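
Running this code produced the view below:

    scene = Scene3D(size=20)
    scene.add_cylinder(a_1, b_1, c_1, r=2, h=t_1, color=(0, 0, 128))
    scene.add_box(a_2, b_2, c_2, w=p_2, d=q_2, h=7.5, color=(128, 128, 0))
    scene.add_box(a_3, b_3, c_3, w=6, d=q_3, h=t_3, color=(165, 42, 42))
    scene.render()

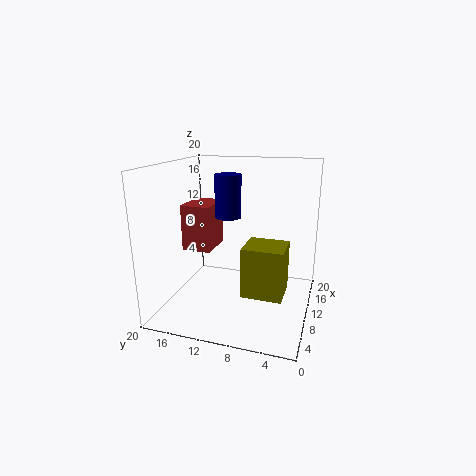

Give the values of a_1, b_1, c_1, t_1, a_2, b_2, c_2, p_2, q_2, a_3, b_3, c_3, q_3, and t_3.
a_1 = 14.5; b_1 = 13; c_1 = 11.5; t_1 = 6.5; a_2 = 9.5; b_2 = 3.5; c_2 = 1; p_2 = 5.5; q_2 = 6; a_3 = 11.5; b_3 = 15; c_3 = 6.5; q_3 = 4.5; t_3 = 7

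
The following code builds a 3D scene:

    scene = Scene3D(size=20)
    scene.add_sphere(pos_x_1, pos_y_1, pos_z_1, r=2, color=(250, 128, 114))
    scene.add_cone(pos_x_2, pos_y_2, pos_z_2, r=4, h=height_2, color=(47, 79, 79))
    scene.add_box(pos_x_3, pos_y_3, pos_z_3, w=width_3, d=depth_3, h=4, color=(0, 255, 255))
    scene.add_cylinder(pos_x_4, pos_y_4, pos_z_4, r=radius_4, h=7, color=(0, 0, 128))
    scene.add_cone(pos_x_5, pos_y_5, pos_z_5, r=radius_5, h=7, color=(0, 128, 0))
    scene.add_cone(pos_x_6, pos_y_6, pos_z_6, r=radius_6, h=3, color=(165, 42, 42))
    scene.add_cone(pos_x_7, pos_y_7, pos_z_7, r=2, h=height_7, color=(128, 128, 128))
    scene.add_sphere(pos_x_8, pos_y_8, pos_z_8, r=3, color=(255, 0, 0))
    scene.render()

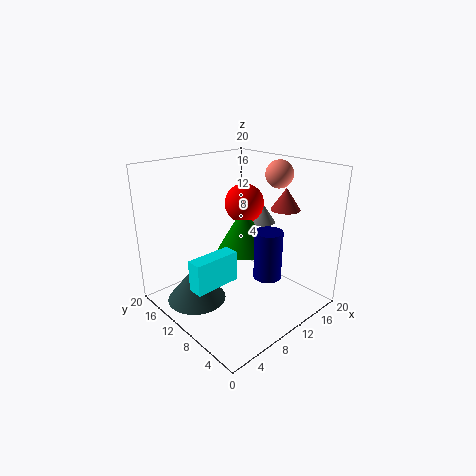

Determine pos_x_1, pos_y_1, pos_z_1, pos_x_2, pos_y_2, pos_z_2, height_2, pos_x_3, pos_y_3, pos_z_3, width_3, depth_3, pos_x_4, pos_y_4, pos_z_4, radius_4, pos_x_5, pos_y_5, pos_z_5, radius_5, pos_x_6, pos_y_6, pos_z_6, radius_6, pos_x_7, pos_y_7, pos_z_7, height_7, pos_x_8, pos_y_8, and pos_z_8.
pos_x_1 = 17
pos_y_1 = 9
pos_z_1 = 18
pos_x_2 = 4
pos_y_2 = 12
pos_z_2 = 2
height_2 = 5
pos_x_3 = 1
pos_y_3 = 7
pos_z_3 = 6
width_3 = 6
depth_3 = 2
pos_x_4 = 13
pos_y_4 = 7
pos_z_4 = 4
radius_4 = 2
pos_x_5 = 14
pos_y_5 = 13
pos_z_5 = 6
radius_5 = 4
pos_x_6 = 15
pos_y_6 = 6
pos_z_6 = 14
radius_6 = 2
pos_x_7 = 17
pos_y_7 = 12
pos_z_7 = 10
height_7 = 3
pos_x_8 = 15
pos_y_8 = 14
pos_z_8 = 13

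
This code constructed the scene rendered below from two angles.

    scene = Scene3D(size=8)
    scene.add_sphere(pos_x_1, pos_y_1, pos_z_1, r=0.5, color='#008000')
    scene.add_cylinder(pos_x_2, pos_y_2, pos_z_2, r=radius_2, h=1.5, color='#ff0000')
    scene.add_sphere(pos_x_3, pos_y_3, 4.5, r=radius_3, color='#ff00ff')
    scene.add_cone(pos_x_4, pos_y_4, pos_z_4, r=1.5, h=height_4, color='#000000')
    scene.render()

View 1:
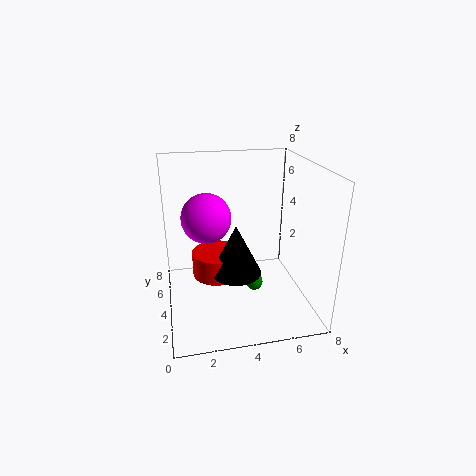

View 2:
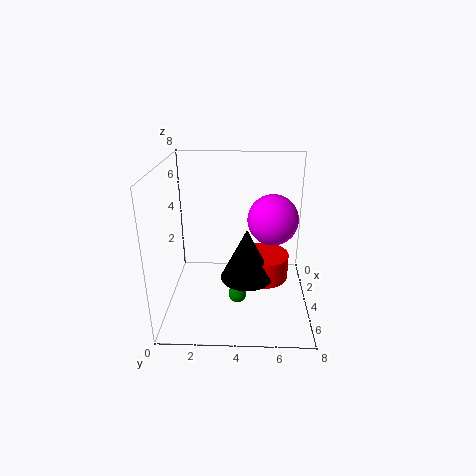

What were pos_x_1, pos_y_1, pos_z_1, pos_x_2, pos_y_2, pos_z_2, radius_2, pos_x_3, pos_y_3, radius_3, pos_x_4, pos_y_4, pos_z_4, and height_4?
pos_x_1 = 5
pos_y_1 = 4
pos_z_1 = 1
pos_x_2 = 3
pos_y_2 = 5.5
pos_z_2 = 1
radius_2 = 1.5
pos_x_3 = 2.5
pos_y_3 = 6
radius_3 = 1.5
pos_x_4 = 4
pos_y_4 = 4.5
pos_z_4 = 1.5
height_4 = 3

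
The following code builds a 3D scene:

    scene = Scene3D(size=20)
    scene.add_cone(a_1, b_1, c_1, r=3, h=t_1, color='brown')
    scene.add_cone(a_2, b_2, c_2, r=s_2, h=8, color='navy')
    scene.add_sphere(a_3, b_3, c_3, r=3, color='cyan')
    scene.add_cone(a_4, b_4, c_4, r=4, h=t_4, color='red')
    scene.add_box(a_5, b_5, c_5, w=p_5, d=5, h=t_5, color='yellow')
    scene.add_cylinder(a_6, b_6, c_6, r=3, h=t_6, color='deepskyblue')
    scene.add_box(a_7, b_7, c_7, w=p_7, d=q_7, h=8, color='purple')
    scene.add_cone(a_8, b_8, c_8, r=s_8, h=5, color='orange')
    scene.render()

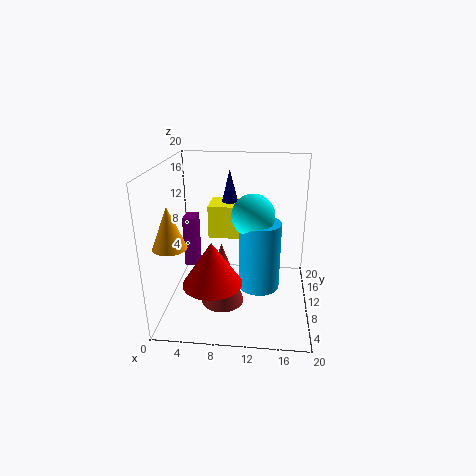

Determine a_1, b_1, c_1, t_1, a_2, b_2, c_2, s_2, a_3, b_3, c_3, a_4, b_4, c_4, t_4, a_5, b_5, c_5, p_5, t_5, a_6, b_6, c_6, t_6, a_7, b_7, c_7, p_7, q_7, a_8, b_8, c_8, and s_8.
a_1 = 8; b_1 = 8; c_1 = 1; t_1 = 9; a_2 = 8; b_2 = 17; c_2 = 10; s_2 = 2; a_3 = 12; b_3 = 11; c_3 = 13; a_4 = 7; b_4 = 6; c_4 = 5; t_4 = 6; a_5 = 5; b_5 = 14; c_5 = 8; p_5 = 6; t_5 = 5; a_6 = 13; b_6 = 11; c_6 = 2; t_6 = 10; a_7 = 1; b_7 = 14; c_7 = 3; p_7 = 2; q_7 = 3; a_8 = 3; b_8 = 2; c_8 = 12; s_8 = 2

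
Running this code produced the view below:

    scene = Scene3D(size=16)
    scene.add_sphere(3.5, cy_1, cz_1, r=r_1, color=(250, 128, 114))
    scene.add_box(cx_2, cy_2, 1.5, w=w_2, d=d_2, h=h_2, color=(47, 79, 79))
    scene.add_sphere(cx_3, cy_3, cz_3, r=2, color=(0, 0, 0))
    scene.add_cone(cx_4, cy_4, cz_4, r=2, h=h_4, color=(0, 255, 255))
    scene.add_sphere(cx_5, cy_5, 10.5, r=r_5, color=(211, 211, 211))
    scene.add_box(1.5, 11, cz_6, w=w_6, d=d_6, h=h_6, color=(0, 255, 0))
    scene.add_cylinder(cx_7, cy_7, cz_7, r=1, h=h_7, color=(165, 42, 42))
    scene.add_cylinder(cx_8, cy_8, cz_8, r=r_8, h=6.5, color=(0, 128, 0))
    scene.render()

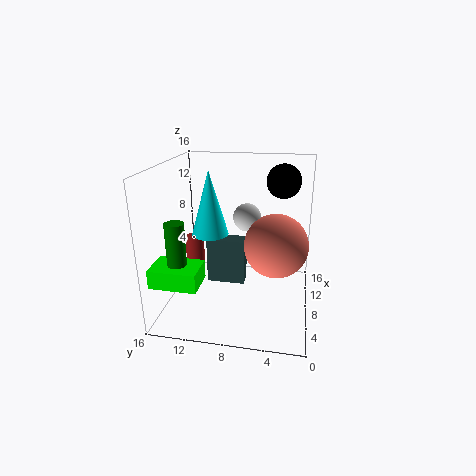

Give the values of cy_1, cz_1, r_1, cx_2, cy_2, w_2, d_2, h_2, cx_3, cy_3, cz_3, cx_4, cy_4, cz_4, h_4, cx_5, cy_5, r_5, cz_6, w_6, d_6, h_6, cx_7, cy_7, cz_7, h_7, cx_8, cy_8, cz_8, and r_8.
cy_1 = 3.5
cz_1 = 9.5
r_1 = 3
cx_2 = 9
cy_2 = 7.5
w_2 = 2
d_2 = 4.5
h_2 = 5.5
cx_3 = 12.5
cy_3 = 3.5
cz_3 = 13.5
cx_4 = 7.5
cy_4 = 11
cz_4 = 8.5
h_4 = 7
cx_5 = 8
cy_5 = 7
r_5 = 1.5
cz_6 = 4.5
w_6 = 3.5
d_6 = 5
h_6 = 2
cx_7 = 6.5
cy_7 = 12.5
cz_7 = 4.5
h_7 = 4
cx_8 = 3.5
cy_8 = 13.5
cz_8 = 4.5
r_8 = 1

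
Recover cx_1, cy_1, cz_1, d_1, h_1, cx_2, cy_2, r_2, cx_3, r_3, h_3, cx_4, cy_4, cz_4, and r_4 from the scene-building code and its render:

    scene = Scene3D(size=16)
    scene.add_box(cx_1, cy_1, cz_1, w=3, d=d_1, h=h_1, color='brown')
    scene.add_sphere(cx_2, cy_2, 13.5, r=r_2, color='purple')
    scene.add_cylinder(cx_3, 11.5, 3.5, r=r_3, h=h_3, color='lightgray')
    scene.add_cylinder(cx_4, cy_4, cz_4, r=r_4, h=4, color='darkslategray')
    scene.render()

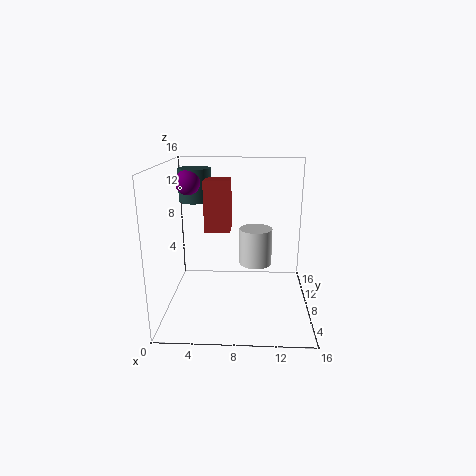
cx_1 = 4
cy_1 = 9.5
cz_1 = 8
d_1 = 3
h_1 = 6
cx_2 = 2
cy_2 = 11.5
r_2 = 1.5
cx_3 = 10
r_3 = 2
h_3 = 4.5
cx_4 = 2.5
cy_4 = 13
cz_4 = 11
r_4 = 2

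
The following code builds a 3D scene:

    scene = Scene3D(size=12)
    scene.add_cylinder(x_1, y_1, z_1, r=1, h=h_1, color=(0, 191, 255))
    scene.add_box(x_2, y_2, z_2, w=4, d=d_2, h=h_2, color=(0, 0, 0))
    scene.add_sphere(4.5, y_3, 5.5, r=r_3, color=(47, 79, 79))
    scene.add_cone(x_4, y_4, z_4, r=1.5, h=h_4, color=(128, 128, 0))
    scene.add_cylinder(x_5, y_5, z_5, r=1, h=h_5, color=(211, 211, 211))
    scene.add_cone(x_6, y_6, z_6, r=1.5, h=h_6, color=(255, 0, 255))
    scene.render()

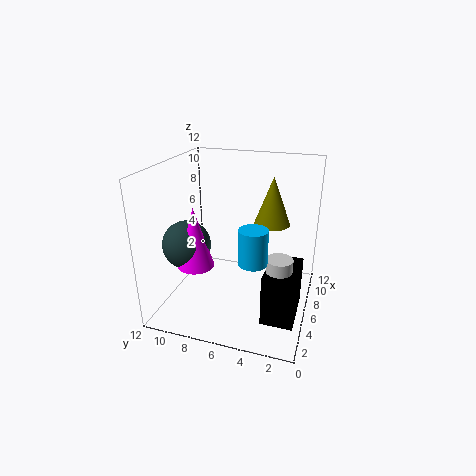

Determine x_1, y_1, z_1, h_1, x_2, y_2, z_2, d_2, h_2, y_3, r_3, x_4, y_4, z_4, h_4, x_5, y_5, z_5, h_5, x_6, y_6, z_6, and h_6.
x_1 = 1.5
y_1 = 3.5
z_1 = 6.5
h_1 = 2.5
x_2 = 2
y_2 = 0.5
z_2 = 1
d_2 = 2.5
h_2 = 4
y_3 = 10
r_3 = 2
x_4 = 7.5
y_4 = 3.5
z_4 = 7
h_4 = 4
x_5 = 3.5
y_5 = 2
z_5 = 4
h_5 = 2
x_6 = 4
y_6 = 9
z_6 = 4
h_6 = 5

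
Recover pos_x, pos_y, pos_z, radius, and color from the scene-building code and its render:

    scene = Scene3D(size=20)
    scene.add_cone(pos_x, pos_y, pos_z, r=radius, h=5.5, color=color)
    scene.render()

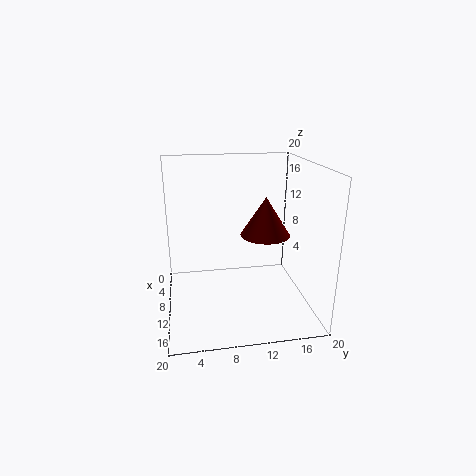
pos_x = 9.5; pos_y = 14; pos_z = 10; radius = 3.5; color = 'maroon'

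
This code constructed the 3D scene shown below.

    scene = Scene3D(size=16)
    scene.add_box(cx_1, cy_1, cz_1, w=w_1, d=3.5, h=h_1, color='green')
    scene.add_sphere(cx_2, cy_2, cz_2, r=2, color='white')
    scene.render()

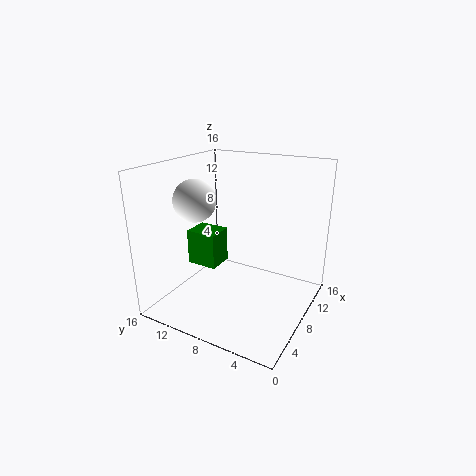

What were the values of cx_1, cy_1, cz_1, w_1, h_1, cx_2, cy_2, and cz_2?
cx_1 = 6, cy_1 = 10, cz_1 = 4.5, w_1 = 3, h_1 = 4, cx_2 = 2.5, cy_2 = 9.5, cz_2 = 13.5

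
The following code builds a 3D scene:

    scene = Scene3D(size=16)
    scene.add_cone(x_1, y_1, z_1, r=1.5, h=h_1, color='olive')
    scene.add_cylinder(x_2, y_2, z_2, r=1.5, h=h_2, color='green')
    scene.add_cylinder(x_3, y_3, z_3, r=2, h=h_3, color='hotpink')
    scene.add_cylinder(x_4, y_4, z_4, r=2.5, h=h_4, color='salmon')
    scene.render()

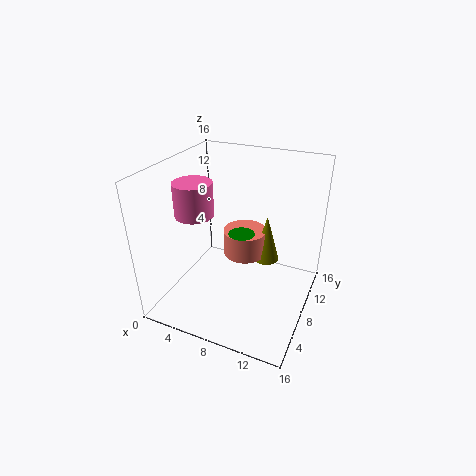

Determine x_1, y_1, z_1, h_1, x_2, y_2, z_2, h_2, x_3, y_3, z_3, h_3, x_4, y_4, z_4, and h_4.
x_1 = 10.5; y_1 = 10.5; z_1 = 4.5; h_1 = 5.5; x_2 = 8; y_2 = 9; z_2 = 5.5; h_2 = 2.5; x_3 = 4.5; y_3 = 5; z_3 = 11.5; h_3 = 3.5; x_4 = 8; y_4 = 10; z_4 = 5; h_4 = 3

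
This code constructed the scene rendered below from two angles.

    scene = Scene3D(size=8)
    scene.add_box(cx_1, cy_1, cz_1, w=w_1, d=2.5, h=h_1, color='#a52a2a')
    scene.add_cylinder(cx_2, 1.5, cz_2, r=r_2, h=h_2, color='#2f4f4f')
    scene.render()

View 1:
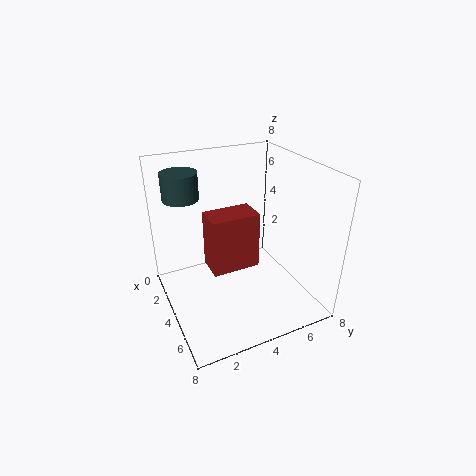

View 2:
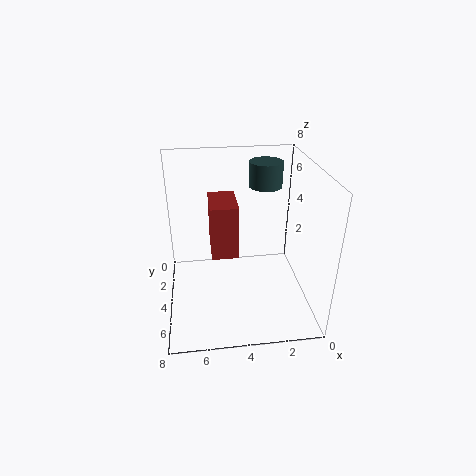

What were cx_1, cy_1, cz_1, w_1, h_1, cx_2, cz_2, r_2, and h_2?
cx_1 = 4
cy_1 = 2
cz_1 = 3
w_1 = 1.5
h_1 = 3
cx_2 = 2
cz_2 = 6
r_2 = 1
h_2 = 1.5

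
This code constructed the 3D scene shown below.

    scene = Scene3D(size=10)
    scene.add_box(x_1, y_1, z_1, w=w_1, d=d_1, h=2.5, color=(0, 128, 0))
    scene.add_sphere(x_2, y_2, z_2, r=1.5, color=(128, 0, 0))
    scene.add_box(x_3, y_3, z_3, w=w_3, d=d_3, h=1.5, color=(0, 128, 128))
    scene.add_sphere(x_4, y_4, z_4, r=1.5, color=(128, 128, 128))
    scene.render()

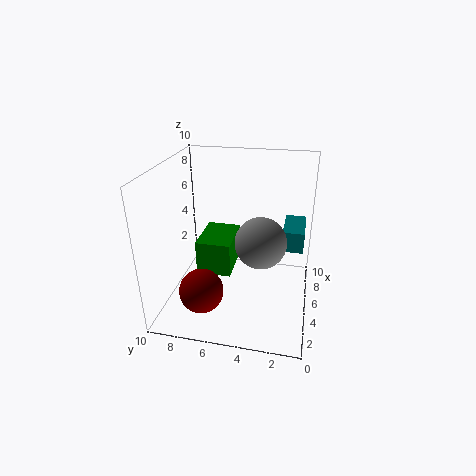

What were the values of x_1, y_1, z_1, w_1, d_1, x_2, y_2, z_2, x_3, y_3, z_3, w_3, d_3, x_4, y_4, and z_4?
x_1 = 4.5; y_1 = 5.5; z_1 = 2; w_1 = 3.5; d_1 = 2.5; x_2 = 2.5; y_2 = 7; z_2 = 2; x_3 = 5.5; y_3 = 0.5; z_3 = 4; w_3 = 3; d_3 = 1.5; x_4 = 2; y_4 = 3; z_4 = 6.5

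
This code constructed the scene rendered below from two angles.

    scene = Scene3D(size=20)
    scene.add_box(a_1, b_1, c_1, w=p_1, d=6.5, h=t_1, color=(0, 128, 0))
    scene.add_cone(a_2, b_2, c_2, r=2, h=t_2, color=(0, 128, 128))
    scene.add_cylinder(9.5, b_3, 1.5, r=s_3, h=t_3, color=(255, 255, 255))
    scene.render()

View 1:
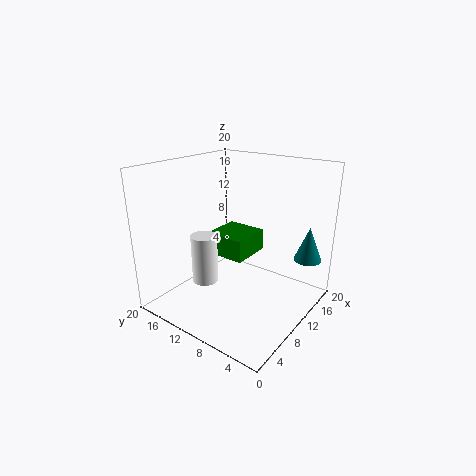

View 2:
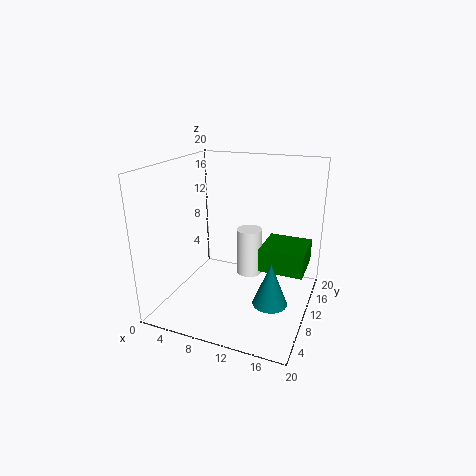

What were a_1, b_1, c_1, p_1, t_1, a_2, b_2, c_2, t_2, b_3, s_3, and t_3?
a_1 = 12.5
b_1 = 11.5
c_1 = 4.5
p_1 = 6.5
t_1 = 3.5
a_2 = 17
b_2 = 2.5
c_2 = 6
t_2 = 5
b_3 = 16
s_3 = 2
t_3 = 7.5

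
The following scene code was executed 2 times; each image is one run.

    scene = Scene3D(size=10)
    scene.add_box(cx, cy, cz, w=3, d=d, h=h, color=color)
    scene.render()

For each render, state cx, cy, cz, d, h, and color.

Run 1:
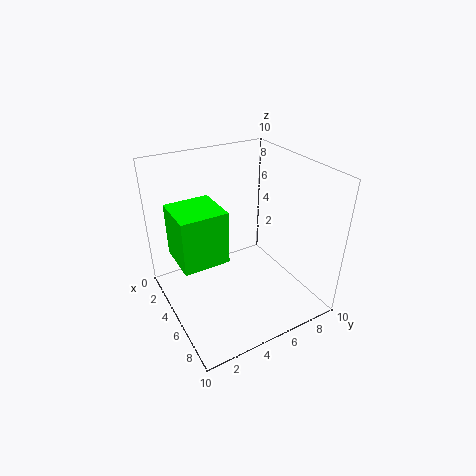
cx = 3.5; cy = 0.5; cz = 4.5; d = 3; h = 3.5; color = 'lime'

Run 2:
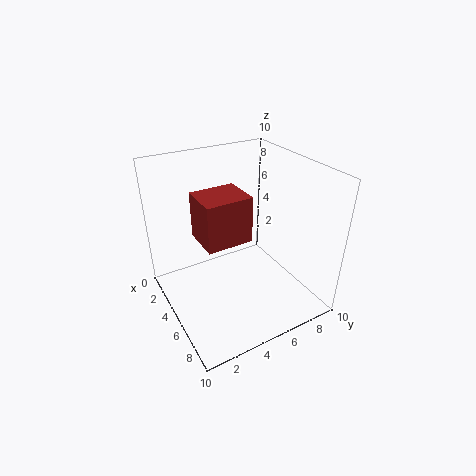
cx = 1.5; cy = 3; cz = 4; d = 3.5; h = 3.5; color = 'brown'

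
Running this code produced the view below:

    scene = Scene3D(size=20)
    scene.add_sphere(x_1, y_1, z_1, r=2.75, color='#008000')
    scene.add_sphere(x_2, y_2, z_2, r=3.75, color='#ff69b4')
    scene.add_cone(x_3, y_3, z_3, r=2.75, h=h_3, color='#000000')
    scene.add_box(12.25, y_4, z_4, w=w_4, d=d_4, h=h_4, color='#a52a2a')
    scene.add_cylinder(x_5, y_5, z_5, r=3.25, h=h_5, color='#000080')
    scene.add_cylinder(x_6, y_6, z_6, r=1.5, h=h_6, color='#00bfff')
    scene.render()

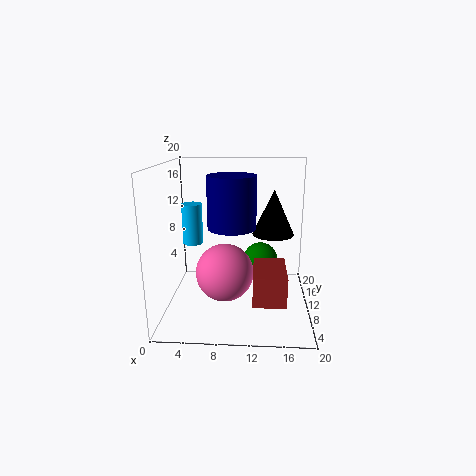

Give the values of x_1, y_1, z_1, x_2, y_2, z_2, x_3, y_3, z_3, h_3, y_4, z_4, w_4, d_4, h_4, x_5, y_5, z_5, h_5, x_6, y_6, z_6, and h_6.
x_1 = 13.25, y_1 = 16.25, z_1 = 4.25, x_2 = 8.5, y_2 = 6.25, z_2 = 6.5, x_3 = 14.75, y_3 = 9, z_3 = 11, h_3 = 6, y_4 = 1, z_4 = 4.5, w_4 = 4, d_4 = 6.25, h_4 = 3.75, x_5 = 9.25, y_5 = 9, z_5 = 11.75, h_5 = 7, x_6 = 3, y_6 = 13.25, z_6 = 8, h_6 = 6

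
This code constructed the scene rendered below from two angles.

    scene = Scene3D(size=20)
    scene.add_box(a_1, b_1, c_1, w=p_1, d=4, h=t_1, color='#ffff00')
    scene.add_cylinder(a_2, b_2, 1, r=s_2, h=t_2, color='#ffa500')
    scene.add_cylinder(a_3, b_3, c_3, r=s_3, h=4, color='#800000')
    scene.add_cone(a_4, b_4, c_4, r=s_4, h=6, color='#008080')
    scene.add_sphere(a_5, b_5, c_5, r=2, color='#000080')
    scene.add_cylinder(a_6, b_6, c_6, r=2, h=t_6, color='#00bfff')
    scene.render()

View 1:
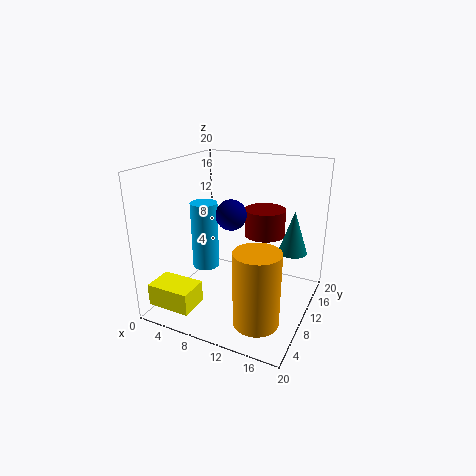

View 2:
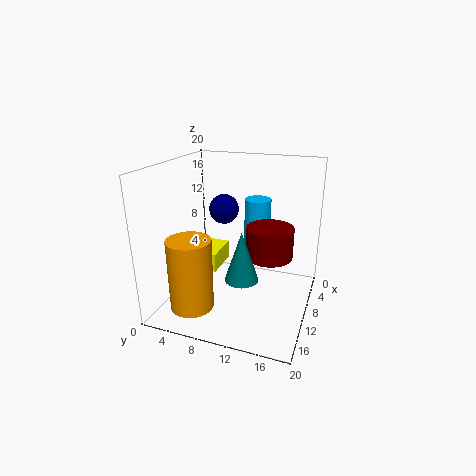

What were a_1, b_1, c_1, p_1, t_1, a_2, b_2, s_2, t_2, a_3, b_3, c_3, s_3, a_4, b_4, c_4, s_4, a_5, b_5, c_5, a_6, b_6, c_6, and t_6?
a_1 = 1
b_1 = 1
c_1 = 2
p_1 = 6
t_1 = 3
a_2 = 15
b_2 = 5
s_2 = 3
t_2 = 10
a_3 = 12
b_3 = 15
c_3 = 9
s_3 = 3
a_4 = 17
b_4 = 13
c_4 = 8
s_4 = 2
a_5 = 10
b_5 = 8
c_5 = 14
a_6 = 4
b_6 = 11
c_6 = 4
t_6 = 10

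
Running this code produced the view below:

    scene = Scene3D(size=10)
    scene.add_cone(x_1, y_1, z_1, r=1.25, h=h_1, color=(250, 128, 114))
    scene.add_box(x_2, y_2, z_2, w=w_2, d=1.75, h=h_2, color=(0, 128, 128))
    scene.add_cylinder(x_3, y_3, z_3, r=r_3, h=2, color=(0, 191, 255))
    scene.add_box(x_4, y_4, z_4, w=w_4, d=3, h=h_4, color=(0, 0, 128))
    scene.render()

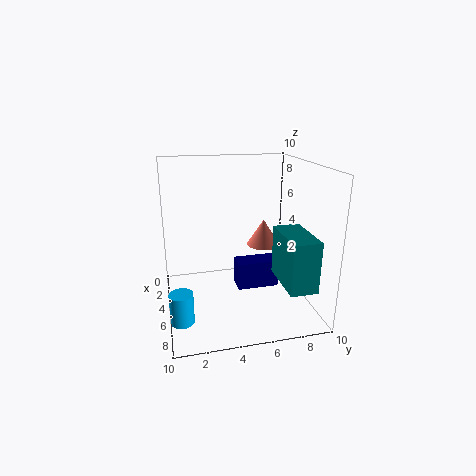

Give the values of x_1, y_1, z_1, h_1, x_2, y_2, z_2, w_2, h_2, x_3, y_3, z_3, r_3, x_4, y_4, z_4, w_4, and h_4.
x_1 = 3, y_1 = 7.5, z_1 = 3.5, h_1 = 2, x_2 = 6.5, y_2 = 7, z_2 = 3, w_2 = 3.5, h_2 = 3.25, x_3 = 7.75, y_3 = 0.75, z_3 = 0.75, r_3 = 0.75, x_4 = 3.75, y_4 = 5, z_4 = 1, w_4 = 1.5, h_4 = 2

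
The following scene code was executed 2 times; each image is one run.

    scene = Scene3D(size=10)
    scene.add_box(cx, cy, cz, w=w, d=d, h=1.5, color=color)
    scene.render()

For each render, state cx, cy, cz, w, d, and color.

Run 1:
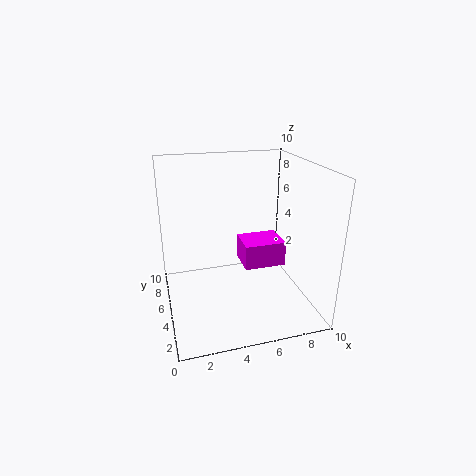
cx = 4.5
cy = 1.5
cz = 4.5
w = 2.5
d = 2
color = 'magenta'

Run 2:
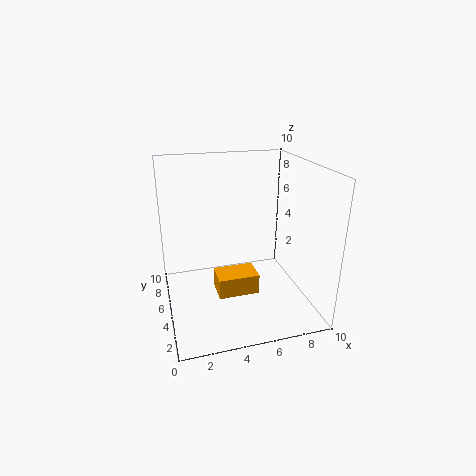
cx = 3.5
cy = 4.5
cz = 0.5
w = 3
d = 2
color = 'orange'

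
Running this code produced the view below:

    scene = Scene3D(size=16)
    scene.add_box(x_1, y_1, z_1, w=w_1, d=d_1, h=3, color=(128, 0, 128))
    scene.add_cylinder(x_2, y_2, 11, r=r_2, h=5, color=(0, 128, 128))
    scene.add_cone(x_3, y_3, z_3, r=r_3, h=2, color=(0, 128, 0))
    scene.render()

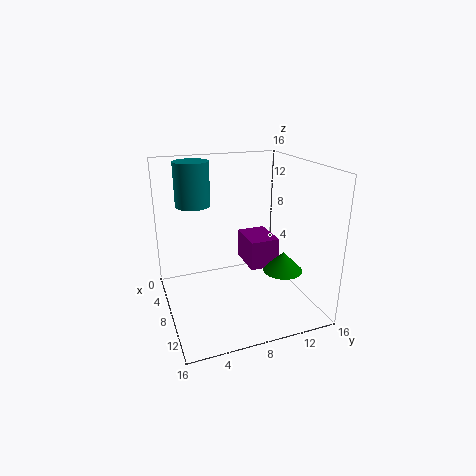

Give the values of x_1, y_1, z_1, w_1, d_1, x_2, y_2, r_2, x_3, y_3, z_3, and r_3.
x_1 = 8, y_1 = 8, z_1 = 6, w_1 = 4, d_1 = 3, x_2 = 4, y_2 = 4, r_2 = 2, x_3 = 13, y_3 = 11, z_3 = 6, r_3 = 2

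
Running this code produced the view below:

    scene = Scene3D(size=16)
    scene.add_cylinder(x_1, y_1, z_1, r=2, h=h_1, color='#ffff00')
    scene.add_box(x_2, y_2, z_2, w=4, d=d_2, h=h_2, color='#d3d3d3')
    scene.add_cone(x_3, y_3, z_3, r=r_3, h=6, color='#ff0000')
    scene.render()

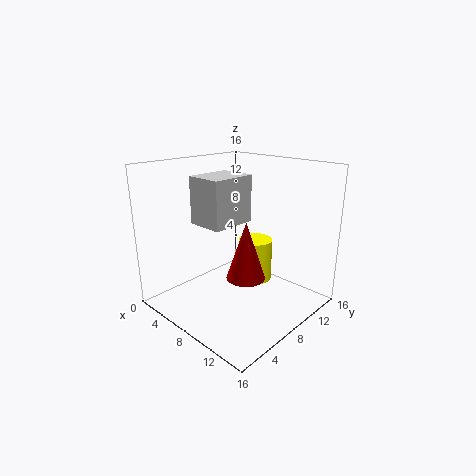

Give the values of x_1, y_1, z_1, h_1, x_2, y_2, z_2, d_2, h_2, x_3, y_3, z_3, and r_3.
x_1 = 8; y_1 = 11; z_1 = 2; h_1 = 5; x_2 = 5; y_2 = 4; z_2 = 10; d_2 = 5; h_2 = 5; x_3 = 11; y_3 = 6; z_3 = 5; r_3 = 2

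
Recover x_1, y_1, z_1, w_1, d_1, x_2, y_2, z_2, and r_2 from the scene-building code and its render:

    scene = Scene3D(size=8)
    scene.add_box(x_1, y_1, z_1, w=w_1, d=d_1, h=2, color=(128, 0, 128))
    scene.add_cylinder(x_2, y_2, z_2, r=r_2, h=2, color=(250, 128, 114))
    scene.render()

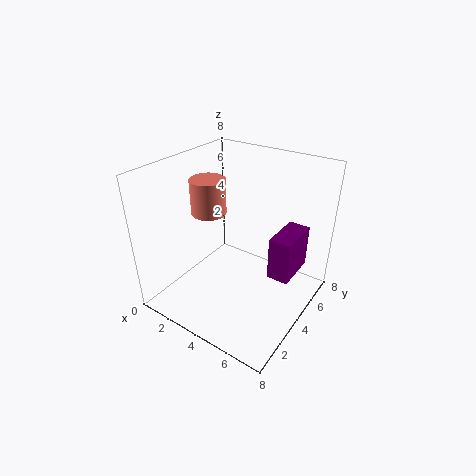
x_1 = 7
y_1 = 2
z_1 = 4
w_1 = 1
d_1 = 2
x_2 = 2
y_2 = 4
z_2 = 5
r_2 = 1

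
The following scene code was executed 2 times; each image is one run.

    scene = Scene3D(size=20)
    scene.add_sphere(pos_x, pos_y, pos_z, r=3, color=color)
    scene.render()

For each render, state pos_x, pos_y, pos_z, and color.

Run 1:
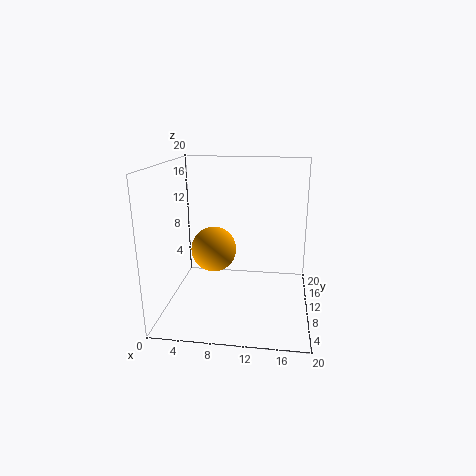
pos_x = 7
pos_y = 8
pos_z = 9
color = 'orange'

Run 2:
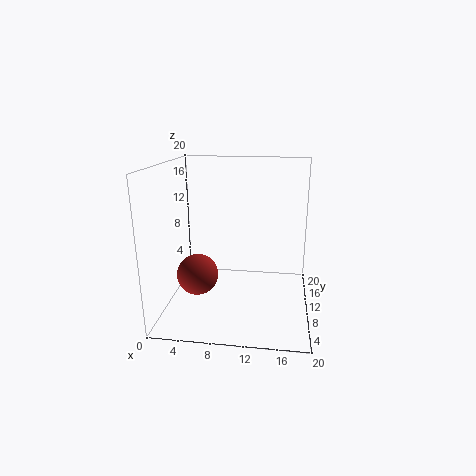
pos_x = 4
pos_y = 10
pos_z = 4
color = 'brown'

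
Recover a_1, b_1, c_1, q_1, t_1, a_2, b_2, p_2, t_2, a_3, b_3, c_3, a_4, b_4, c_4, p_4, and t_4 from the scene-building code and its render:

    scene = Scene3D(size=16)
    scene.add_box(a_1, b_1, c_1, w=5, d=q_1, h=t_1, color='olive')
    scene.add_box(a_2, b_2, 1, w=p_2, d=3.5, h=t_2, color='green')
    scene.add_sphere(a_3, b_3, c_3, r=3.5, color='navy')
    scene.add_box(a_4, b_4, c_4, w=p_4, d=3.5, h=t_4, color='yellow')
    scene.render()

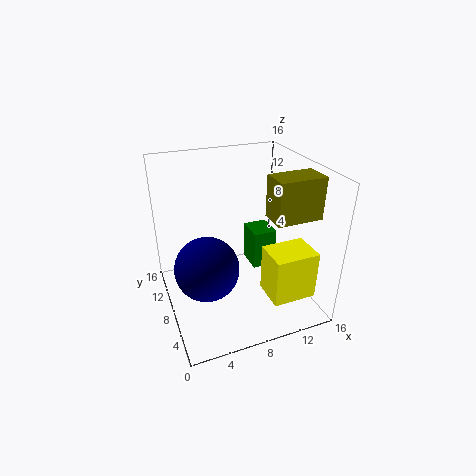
a_1 = 10.5, b_1 = 3.5, c_1 = 11, q_1 = 3, t_1 = 4.5, a_2 = 11.5, b_2 = 11, p_2 = 3, t_2 = 5, a_3 = 4, b_3 = 7, c_3 = 5.5, a_4 = 9, b_4 = 0.5, c_4 = 4, p_4 = 4.5, t_4 = 5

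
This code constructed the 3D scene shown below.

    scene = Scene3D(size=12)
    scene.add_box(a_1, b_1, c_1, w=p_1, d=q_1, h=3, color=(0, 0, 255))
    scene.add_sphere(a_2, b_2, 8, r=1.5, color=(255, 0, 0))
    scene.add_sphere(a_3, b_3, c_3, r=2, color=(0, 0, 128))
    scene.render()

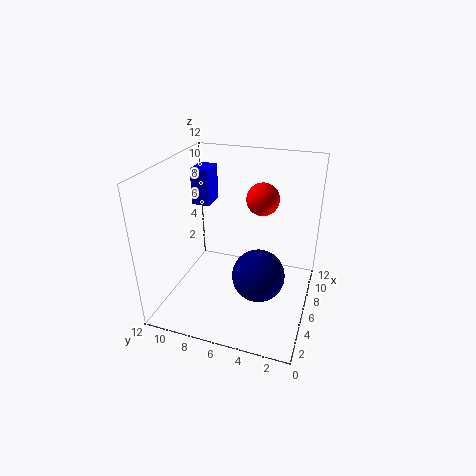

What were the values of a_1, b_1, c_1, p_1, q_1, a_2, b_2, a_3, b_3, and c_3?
a_1 = 6, b_1 = 8.5, c_1 = 8.5, p_1 = 2, q_1 = 1.5, a_2 = 10, b_2 = 5, a_3 = 3.5, b_3 = 3.5, c_3 = 4.5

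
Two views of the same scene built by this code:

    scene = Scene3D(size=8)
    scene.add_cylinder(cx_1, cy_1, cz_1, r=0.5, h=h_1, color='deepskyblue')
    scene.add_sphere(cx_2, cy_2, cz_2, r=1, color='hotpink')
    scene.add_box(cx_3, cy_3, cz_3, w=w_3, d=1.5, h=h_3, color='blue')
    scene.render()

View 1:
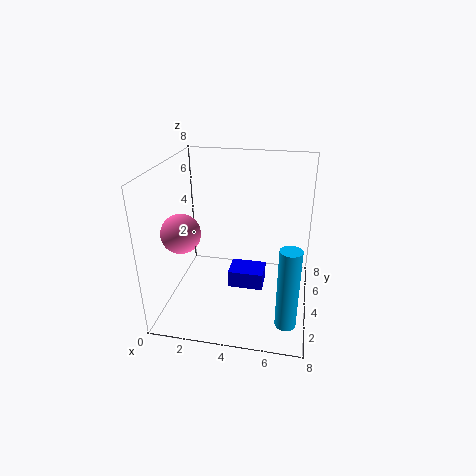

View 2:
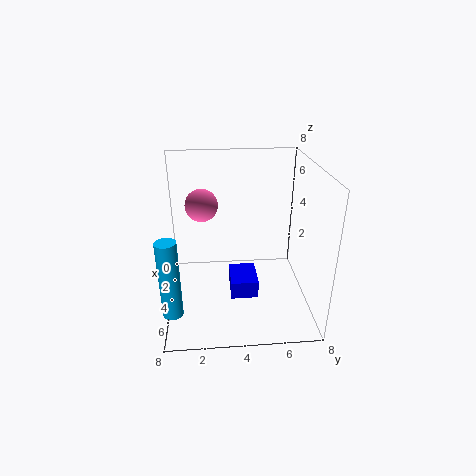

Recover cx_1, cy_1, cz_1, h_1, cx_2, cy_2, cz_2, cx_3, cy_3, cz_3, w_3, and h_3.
cx_1 = 7; cy_1 = 0.5; cz_1 = 1.5; h_1 = 4; cx_2 = 1.5; cy_2 = 2; cz_2 = 5; cx_3 = 3.5; cy_3 = 3.5; cz_3 = 1; w_3 = 2; h_3 = 1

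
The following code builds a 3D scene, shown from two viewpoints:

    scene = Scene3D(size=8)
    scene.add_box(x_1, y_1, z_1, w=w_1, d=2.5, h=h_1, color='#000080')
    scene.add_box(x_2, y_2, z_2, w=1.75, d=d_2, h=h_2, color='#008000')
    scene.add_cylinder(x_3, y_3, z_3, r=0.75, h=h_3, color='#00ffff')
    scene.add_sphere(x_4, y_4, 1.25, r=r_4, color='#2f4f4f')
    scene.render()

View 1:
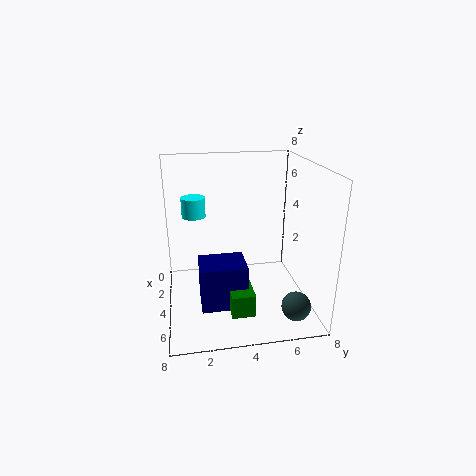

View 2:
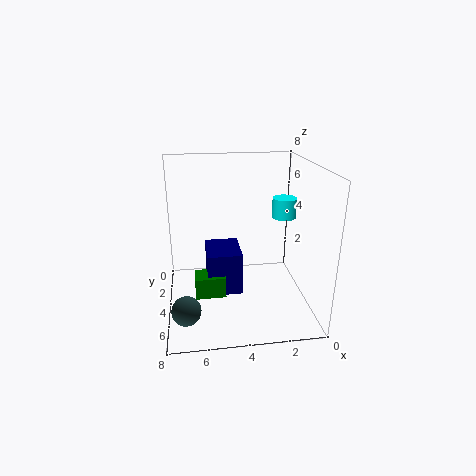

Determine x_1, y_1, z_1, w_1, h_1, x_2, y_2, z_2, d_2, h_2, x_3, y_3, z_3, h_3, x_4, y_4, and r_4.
x_1 = 3.75, y_1 = 1.75, z_1 = 0.5, w_1 = 2, h_1 = 2.5, x_2 = 4.75, y_2 = 3.25, z_2 = 0.5, d_2 = 1.25, h_2 = 1.25, x_3 = 0.75, y_3 = 1.75, z_3 = 4.25, h_3 = 1.25, x_4 = 7, y_4 = 6.5, r_4 = 0.75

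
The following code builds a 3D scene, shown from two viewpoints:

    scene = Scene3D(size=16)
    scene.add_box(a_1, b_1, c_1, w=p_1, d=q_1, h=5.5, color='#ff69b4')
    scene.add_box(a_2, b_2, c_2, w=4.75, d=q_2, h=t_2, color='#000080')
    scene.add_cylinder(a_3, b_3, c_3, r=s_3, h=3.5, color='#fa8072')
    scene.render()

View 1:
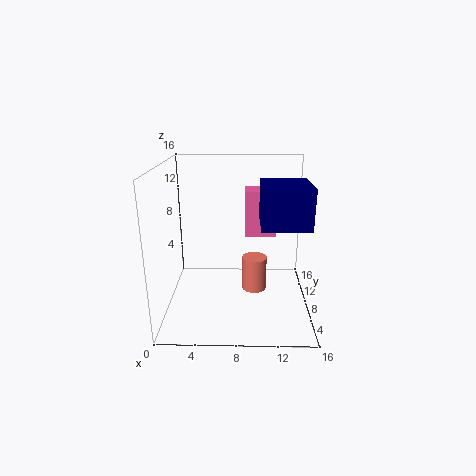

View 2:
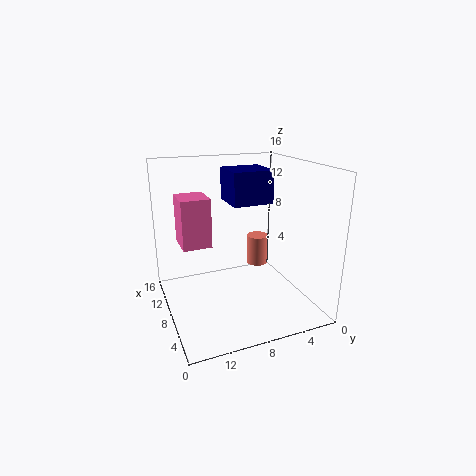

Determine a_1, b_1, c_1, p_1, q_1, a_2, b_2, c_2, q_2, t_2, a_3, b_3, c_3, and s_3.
a_1 = 8.75, b_1 = 10.75, c_1 = 7, p_1 = 3.75, q_1 = 3.25, a_2 = 10.25, b_2 = 2.5, c_2 = 10.75, q_2 = 5, t_2 = 4, a_3 = 9.75, b_3 = 4.75, c_3 = 3.75, s_3 = 1.25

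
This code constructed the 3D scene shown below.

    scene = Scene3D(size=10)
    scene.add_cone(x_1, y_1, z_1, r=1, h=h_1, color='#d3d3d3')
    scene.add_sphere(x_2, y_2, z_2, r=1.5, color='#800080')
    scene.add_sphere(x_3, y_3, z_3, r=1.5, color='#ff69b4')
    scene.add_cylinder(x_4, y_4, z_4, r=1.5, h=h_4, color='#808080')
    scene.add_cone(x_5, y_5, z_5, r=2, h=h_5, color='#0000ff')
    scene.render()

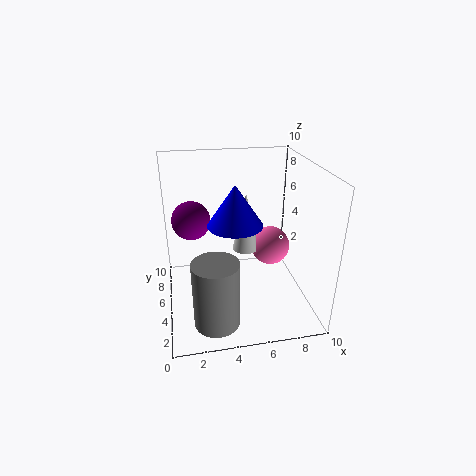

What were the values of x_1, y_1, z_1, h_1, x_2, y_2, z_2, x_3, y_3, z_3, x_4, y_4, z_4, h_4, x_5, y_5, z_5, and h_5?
x_1 = 6; y_1 = 7; z_1 = 3; h_1 = 4.5; x_2 = 2; y_2 = 8.5; z_2 = 5; x_3 = 8; y_3 = 7; z_3 = 3; x_4 = 3; y_4 = 2; z_4 = 0.5; h_4 = 4.5; x_5 = 5; y_5 = 6; z_5 = 5.5; h_5 = 3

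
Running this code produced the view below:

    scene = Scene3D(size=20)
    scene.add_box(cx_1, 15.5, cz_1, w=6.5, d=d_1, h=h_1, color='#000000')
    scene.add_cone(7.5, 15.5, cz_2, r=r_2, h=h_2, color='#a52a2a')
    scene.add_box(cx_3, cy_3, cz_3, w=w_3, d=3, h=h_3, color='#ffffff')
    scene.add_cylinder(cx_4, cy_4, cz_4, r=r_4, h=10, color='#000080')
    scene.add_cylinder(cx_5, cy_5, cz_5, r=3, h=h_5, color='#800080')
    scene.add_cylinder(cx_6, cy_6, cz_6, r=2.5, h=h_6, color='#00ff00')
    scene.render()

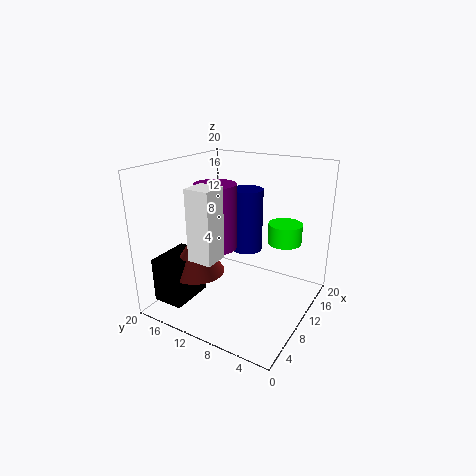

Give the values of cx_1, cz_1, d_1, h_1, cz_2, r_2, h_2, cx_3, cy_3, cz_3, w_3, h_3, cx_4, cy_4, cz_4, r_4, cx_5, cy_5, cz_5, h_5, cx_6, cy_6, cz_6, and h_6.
cx_1 = 3
cz_1 = 0.5
d_1 = 4.5
h_1 = 6.5
cz_2 = 4.5
r_2 = 4
h_2 = 6
cx_3 = 0.5
cy_3 = 8
cz_3 = 10.5
w_3 = 3
h_3 = 8.5
cx_4 = 17
cy_4 = 12.5
cz_4 = 5
r_4 = 2.5
cx_5 = 10.5
cy_5 = 14
cz_5 = 7.5
h_5 = 9.5
cx_6 = 16
cy_6 = 5.5
cz_6 = 8
h_6 = 3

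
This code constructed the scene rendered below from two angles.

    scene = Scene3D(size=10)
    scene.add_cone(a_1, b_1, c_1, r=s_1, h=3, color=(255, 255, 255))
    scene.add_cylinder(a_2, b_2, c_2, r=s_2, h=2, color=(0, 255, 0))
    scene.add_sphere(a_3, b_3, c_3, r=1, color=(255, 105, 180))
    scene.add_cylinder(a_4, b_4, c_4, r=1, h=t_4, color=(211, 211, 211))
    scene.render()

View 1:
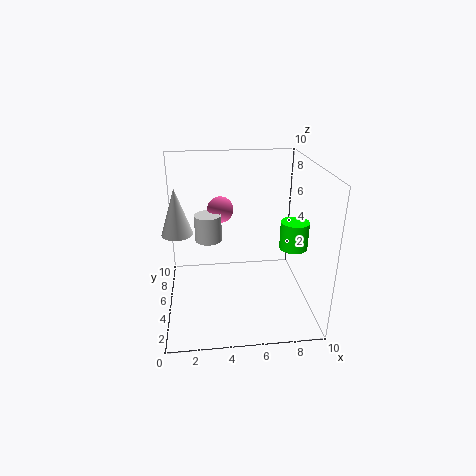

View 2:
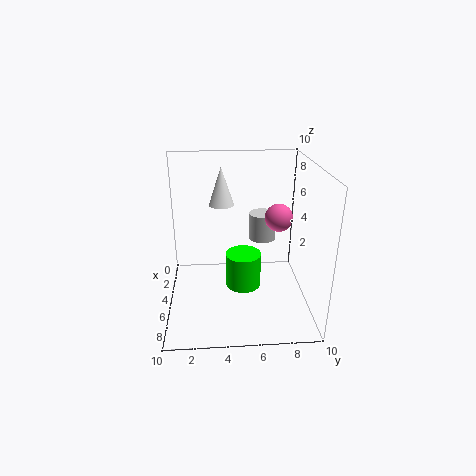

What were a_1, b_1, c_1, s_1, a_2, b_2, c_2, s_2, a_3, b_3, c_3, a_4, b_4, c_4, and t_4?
a_1 = 1; b_1 = 4; c_1 = 6; s_1 = 1; a_2 = 9; b_2 = 5; c_2 = 4; s_2 = 1; a_3 = 4; b_3 = 8; c_3 = 6; a_4 = 3; b_4 = 7; c_4 = 4; t_4 = 2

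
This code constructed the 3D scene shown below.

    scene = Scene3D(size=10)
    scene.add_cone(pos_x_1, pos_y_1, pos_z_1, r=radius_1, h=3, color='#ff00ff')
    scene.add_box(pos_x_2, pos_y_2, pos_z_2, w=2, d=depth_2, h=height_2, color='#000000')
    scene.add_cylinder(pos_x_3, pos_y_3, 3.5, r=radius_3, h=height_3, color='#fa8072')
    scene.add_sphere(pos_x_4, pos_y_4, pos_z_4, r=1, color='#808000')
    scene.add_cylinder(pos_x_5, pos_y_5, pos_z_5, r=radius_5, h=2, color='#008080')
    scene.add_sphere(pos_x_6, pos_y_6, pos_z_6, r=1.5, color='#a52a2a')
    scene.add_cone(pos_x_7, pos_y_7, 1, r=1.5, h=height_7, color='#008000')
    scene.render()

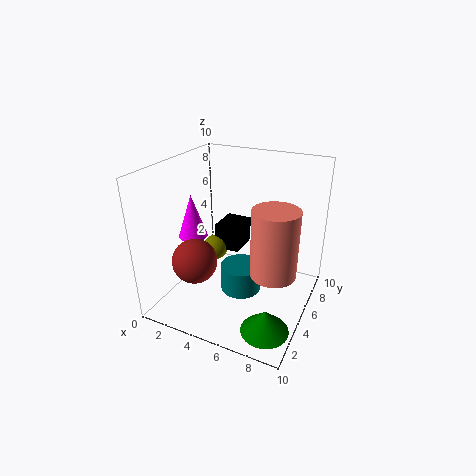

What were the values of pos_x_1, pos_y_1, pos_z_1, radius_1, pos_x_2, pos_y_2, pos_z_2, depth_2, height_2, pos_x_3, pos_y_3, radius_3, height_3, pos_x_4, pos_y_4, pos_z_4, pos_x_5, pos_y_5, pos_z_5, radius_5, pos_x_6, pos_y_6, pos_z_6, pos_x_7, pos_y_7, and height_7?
pos_x_1 = 2, pos_y_1 = 4, pos_z_1 = 5, radius_1 = 1, pos_x_2 = 2, pos_y_2 = 7, pos_z_2 = 2.5, depth_2 = 2.5, height_2 = 2, pos_x_3 = 8, pos_y_3 = 4, radius_3 = 1.5, height_3 = 4.5, pos_x_4 = 2, pos_y_4 = 7, pos_z_4 = 2.5, pos_x_5 = 5, pos_y_5 = 5.5, pos_z_5 = 0.5, radius_5 = 1.5, pos_x_6 = 3, pos_y_6 = 2.5, pos_z_6 = 4, pos_x_7 = 8.5, pos_y_7 = 1.5, height_7 = 1.5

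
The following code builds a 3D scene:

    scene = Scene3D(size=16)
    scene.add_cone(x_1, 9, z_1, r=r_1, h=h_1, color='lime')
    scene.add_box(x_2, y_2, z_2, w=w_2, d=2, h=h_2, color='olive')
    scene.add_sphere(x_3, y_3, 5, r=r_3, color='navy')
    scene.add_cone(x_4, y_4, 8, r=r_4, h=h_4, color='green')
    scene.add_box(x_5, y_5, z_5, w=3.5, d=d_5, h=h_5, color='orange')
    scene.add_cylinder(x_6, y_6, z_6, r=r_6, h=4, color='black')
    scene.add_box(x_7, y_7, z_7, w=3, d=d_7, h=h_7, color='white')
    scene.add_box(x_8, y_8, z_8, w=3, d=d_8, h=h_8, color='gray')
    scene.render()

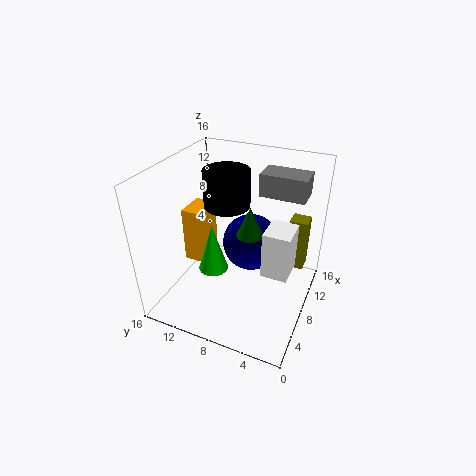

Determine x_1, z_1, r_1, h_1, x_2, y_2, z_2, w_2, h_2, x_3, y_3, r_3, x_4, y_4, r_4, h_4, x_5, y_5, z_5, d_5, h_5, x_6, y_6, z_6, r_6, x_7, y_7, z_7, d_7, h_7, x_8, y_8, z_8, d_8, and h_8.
x_1 = 4, z_1 = 6.5, r_1 = 1.5, h_1 = 5, x_2 = 10.5, y_2 = 1, z_2 = 4, w_2 = 2, h_2 = 6, x_3 = 12, y_3 = 8, r_3 = 3.5, x_4 = 9, y_4 = 7, r_4 = 1.5, h_4 = 3.5, x_5 = 7, y_5 = 12, z_5 = 4, d_5 = 2.5, h_5 = 6.5, x_6 = 8.5, y_6 = 9.5, z_6 = 11.5, r_6 = 2.5, x_7 = 3, y_7 = 1, z_7 = 8, d_7 = 2.5, h_7 = 4.5, x_8 = 10, y_8 = 1.5, z_8 = 12.5, d_8 = 5, h_8 = 2.5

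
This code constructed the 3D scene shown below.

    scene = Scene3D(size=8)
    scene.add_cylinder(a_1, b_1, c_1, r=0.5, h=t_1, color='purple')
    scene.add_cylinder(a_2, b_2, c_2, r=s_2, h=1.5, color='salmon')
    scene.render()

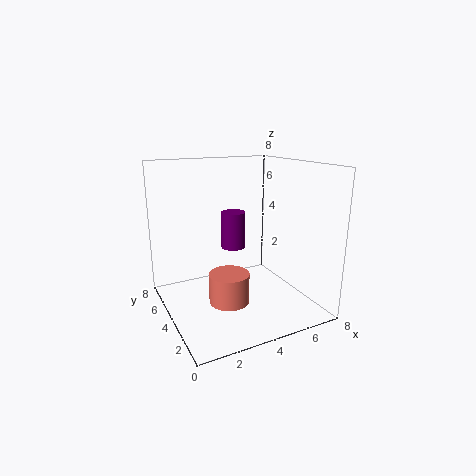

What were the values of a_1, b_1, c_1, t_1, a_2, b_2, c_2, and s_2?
a_1 = 2, b_1 = 0.5, c_1 = 5, t_1 = 1.5, a_2 = 2.5, b_2 = 2, c_2 = 1.5, s_2 = 1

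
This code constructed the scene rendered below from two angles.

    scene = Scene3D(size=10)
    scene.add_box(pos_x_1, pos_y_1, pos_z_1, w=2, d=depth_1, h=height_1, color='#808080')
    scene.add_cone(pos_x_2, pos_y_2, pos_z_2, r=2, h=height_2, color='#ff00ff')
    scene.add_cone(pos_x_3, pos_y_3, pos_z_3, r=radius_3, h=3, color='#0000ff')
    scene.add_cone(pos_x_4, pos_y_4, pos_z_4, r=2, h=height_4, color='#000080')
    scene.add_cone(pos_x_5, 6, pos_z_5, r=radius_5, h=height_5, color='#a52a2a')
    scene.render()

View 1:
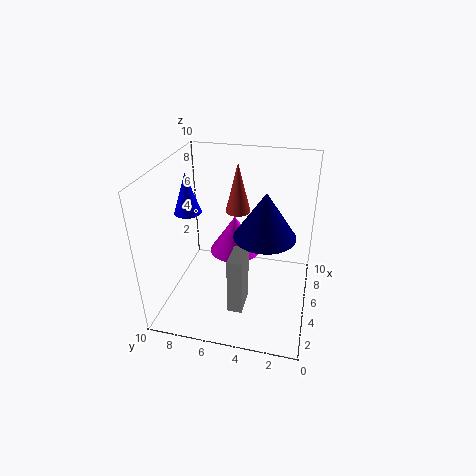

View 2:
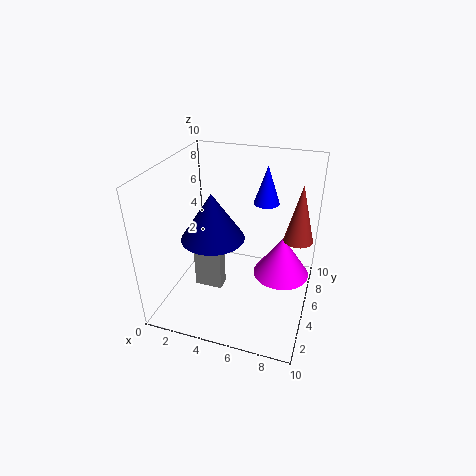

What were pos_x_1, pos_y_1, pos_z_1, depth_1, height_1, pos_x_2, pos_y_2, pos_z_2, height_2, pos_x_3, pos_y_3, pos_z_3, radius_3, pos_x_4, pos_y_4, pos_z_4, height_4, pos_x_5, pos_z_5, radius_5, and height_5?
pos_x_1 = 2
pos_y_1 = 4
pos_z_1 = 1
depth_1 = 1
height_1 = 4
pos_x_2 = 8
pos_y_2 = 6
pos_z_2 = 2
height_2 = 3
pos_x_3 = 6
pos_y_3 = 9
pos_z_3 = 6
radius_3 = 1
pos_x_4 = 4
pos_y_4 = 3
pos_z_4 = 6
height_4 = 3
pos_x_5 = 9
pos_z_5 = 5
radius_5 = 1
height_5 = 4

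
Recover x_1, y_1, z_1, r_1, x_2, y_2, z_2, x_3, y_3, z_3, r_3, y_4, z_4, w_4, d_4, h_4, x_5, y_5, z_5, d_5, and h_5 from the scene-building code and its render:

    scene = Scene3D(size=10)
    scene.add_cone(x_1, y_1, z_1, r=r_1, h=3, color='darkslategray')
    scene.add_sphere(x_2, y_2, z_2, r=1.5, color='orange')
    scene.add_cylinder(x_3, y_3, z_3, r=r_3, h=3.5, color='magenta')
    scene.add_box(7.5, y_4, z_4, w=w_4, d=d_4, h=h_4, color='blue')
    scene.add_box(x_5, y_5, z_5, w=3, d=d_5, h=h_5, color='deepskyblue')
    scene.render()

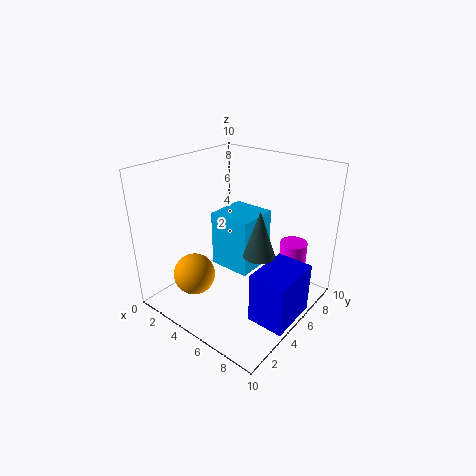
x_1 = 7.5; y_1 = 4; z_1 = 5; r_1 = 1; x_2 = 2.5; y_2 = 3; z_2 = 2; x_3 = 7.5; y_3 = 8.5; z_3 = 0.5; r_3 = 1; y_4 = 3; z_4 = 0.5; w_4 = 2.5; d_4 = 3.5; h_4 = 3.5; x_5 = 3; y_5 = 4.5; z_5 = 2.5; d_5 = 3; h_5 = 4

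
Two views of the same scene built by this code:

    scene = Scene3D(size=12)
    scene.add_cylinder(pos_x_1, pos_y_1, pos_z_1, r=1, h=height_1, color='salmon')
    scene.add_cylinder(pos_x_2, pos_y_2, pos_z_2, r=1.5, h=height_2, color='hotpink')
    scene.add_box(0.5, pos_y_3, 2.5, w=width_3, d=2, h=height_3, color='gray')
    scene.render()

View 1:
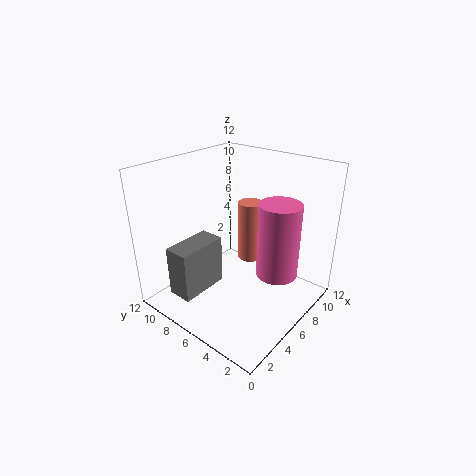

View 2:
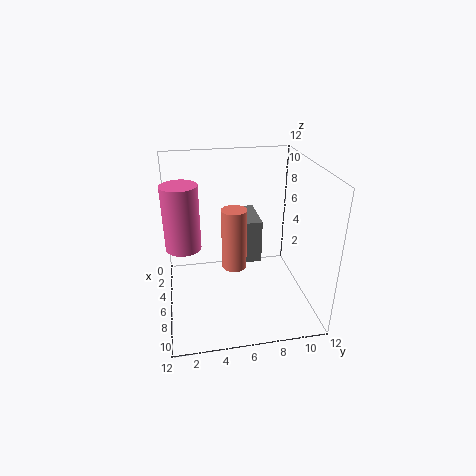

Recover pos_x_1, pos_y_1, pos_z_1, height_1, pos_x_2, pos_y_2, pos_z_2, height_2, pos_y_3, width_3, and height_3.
pos_x_1 = 7
pos_y_1 = 5.5
pos_z_1 = 4
height_1 = 5
pos_x_2 = 5
pos_y_2 = 1.5
pos_z_2 = 5
height_2 = 5.5
pos_y_3 = 6.5
width_3 = 4
height_3 = 4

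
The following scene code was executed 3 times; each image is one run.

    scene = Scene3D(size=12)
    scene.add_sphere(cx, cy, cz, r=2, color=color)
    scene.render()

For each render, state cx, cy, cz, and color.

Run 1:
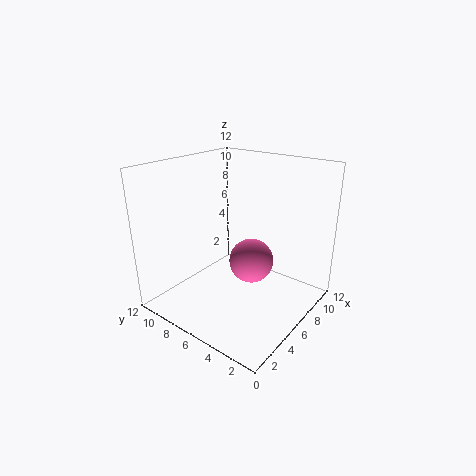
cx = 8, cy = 6, cz = 3, color = 'hotpink'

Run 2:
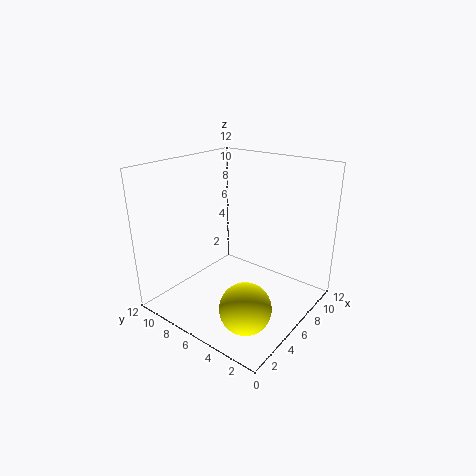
cx = 3, cy = 3, cz = 2, color = 'yellow'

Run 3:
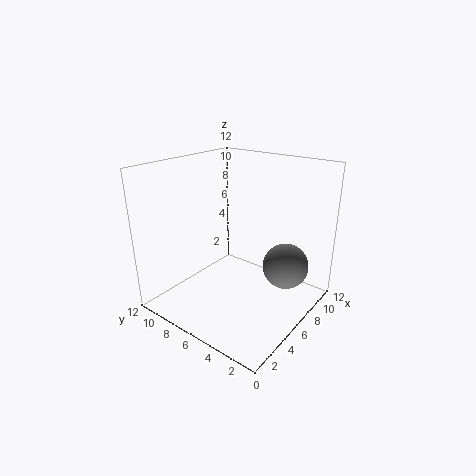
cx = 9, cy = 3, cz = 3, color = 'gray'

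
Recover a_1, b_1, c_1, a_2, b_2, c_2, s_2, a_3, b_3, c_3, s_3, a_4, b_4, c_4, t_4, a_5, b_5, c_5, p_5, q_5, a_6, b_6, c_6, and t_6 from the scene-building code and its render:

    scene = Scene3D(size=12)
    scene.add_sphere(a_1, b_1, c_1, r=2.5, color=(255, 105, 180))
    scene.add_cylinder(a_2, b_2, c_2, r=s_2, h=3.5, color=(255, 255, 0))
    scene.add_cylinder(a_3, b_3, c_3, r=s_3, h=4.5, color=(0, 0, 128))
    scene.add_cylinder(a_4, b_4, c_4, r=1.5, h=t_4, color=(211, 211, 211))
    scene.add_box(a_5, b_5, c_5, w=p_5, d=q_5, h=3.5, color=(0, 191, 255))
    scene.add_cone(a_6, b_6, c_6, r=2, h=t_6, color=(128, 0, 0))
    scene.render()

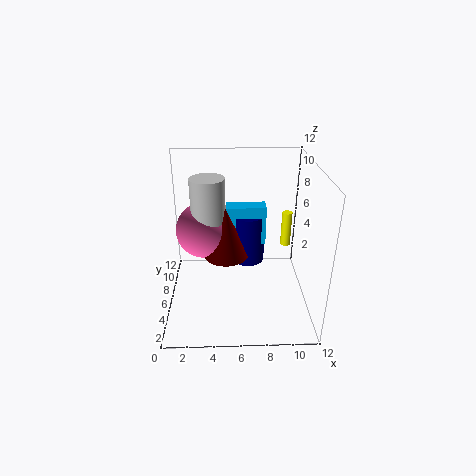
a_1 = 3; b_1 = 8.5; c_1 = 5.5; a_2 = 11; b_2 = 11; c_2 = 2.5; s_2 = 0.5; a_3 = 7; b_3 = 8.5; c_3 = 2.5; s_3 = 1.5; a_4 = 3.5; b_4 = 8; c_4 = 6.5; t_4 = 4; a_5 = 5; b_5 = 7.5; c_5 = 4.5; p_5 = 3.5; q_5 = 1.5; a_6 = 5; b_6 = 7.5; c_6 = 3.5; t_6 = 4.5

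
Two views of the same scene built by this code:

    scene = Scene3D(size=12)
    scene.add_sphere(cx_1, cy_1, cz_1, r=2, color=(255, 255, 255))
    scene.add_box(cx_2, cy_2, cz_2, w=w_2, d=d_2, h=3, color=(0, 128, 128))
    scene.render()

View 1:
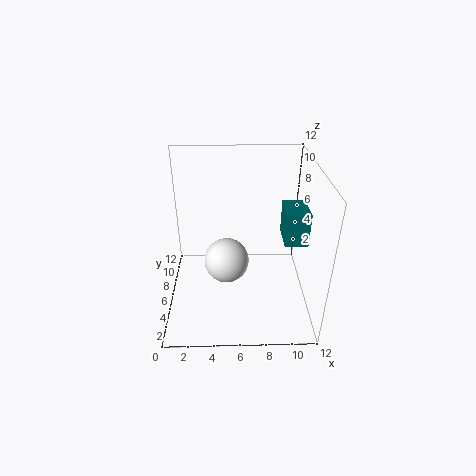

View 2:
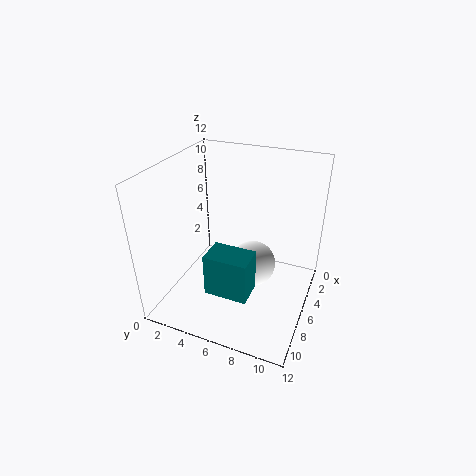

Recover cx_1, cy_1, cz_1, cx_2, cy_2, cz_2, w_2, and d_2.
cx_1 = 5, cy_1 = 7, cz_1 = 3, cx_2 = 10, cy_2 = 6, cz_2 = 5, w_2 = 2, d_2 = 3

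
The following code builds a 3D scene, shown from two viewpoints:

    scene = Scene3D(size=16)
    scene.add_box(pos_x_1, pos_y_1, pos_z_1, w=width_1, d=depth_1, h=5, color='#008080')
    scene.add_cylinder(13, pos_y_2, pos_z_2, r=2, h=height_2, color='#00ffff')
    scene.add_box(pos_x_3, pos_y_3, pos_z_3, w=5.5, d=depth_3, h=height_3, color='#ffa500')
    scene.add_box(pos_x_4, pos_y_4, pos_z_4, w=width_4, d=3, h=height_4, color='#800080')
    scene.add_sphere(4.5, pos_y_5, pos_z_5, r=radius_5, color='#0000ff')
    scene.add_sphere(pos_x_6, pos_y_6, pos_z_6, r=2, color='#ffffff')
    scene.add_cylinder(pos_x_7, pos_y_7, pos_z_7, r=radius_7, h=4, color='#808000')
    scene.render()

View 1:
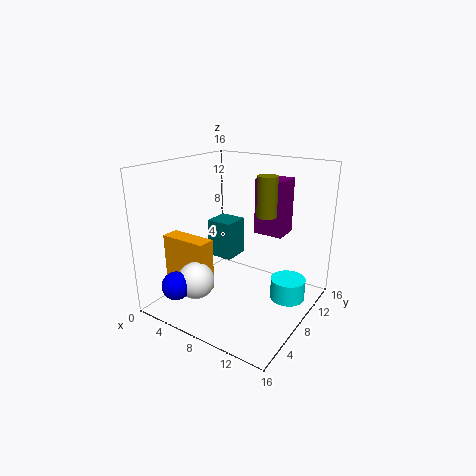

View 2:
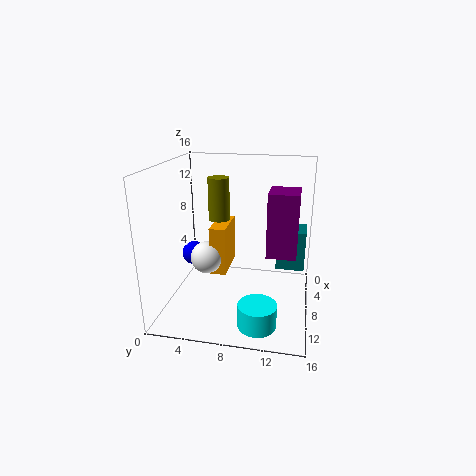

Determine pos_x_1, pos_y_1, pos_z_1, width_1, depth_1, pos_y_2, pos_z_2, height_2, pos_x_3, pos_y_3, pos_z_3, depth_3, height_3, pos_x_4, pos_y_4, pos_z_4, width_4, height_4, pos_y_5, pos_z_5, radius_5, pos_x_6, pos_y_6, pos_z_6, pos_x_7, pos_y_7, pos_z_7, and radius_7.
pos_x_1 = 0.5; pos_y_1 = 12; pos_z_1 = 2.5; width_1 = 3.5; depth_1 = 3.5; pos_y_2 = 11; pos_z_2 = 0.5; height_2 = 2.5; pos_x_3 = 0.5; pos_y_3 = 4; pos_z_3 = 2; depth_3 = 2; height_3 = 6; pos_x_4 = 8; pos_y_4 = 11.5; pos_z_4 = 7.5; width_4 = 3.5; height_4 = 6.5; pos_y_5 = 1.5; pos_z_5 = 4; radius_5 = 1.5; pos_x_6 = 5.5; pos_y_6 = 3.5; pos_z_6 = 4; pos_x_7 = 12; pos_y_7 = 7; pos_z_7 = 11.5; radius_7 = 1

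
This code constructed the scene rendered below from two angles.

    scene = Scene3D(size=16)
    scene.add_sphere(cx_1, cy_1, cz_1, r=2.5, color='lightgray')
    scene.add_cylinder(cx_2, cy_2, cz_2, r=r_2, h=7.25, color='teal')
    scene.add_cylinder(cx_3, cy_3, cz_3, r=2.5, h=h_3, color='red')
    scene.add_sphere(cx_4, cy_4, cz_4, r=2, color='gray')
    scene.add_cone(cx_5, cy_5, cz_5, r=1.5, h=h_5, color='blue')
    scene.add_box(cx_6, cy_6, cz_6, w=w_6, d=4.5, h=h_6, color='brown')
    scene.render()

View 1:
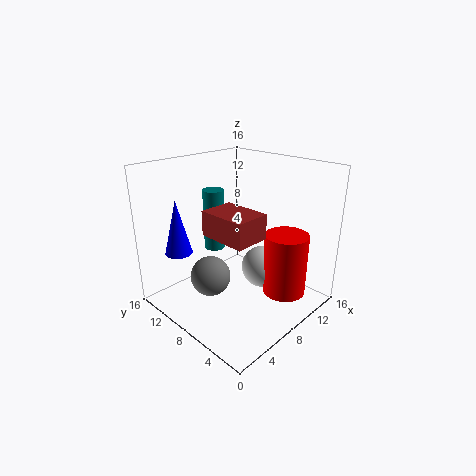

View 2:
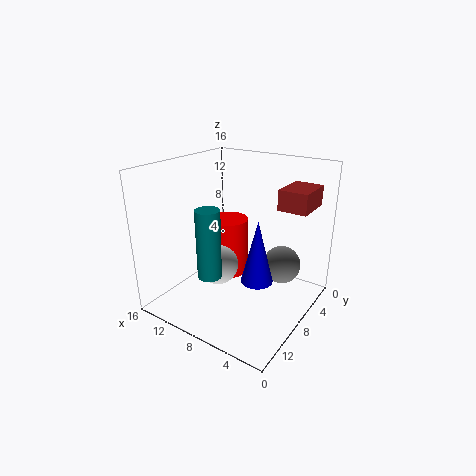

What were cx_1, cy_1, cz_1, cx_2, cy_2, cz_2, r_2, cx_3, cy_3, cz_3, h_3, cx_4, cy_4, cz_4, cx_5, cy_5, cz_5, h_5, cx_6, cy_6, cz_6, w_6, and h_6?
cx_1 = 11.5, cy_1 = 7.25, cz_1 = 3.25, cx_2 = 8.5, cy_2 = 12.5, cz_2 = 5.25, r_2 = 1.25, cx_3 = 12, cy_3 = 4.25, cz_3 = 1, h_3 = 7.25, cx_4 = 3, cy_4 = 7, cz_4 = 5.75, cx_5 = 3, cy_5 = 12.25, cz_5 = 6.5, h_5 = 6, cx_6 = 1.25, cy_6 = 1.25, cz_6 = 11.25, w_6 = 3.25, h_6 = 2.25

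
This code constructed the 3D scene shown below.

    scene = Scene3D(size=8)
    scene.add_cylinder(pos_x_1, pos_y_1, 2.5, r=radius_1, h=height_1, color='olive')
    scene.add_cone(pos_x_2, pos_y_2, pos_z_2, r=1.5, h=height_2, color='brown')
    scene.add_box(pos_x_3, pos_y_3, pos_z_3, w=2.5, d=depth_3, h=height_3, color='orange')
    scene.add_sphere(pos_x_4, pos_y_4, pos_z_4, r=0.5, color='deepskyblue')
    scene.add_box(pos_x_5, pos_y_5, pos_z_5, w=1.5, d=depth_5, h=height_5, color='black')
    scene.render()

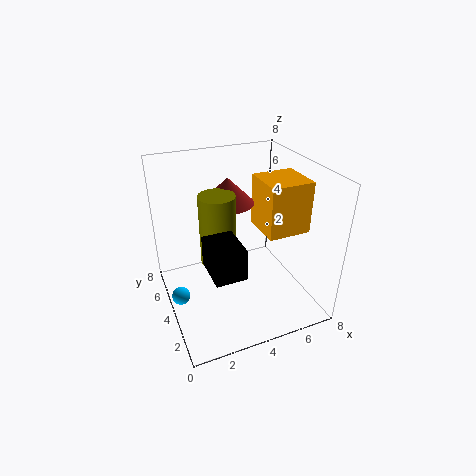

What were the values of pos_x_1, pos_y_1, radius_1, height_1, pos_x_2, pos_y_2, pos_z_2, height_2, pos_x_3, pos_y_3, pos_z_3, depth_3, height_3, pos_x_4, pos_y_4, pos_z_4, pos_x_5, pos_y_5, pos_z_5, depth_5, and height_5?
pos_x_1 = 3
pos_y_1 = 4.5
radius_1 = 1
height_1 = 4
pos_x_2 = 4
pos_y_2 = 5.5
pos_z_2 = 5.5
height_2 = 1.5
pos_x_3 = 5.5
pos_y_3 = 3
pos_z_3 = 4
depth_3 = 2.5
height_3 = 3
pos_x_4 = 0.5
pos_y_4 = 4
pos_z_4 = 1
pos_x_5 = 1.5
pos_y_5 = 0.5
pos_z_5 = 4
depth_5 = 2
height_5 = 1.5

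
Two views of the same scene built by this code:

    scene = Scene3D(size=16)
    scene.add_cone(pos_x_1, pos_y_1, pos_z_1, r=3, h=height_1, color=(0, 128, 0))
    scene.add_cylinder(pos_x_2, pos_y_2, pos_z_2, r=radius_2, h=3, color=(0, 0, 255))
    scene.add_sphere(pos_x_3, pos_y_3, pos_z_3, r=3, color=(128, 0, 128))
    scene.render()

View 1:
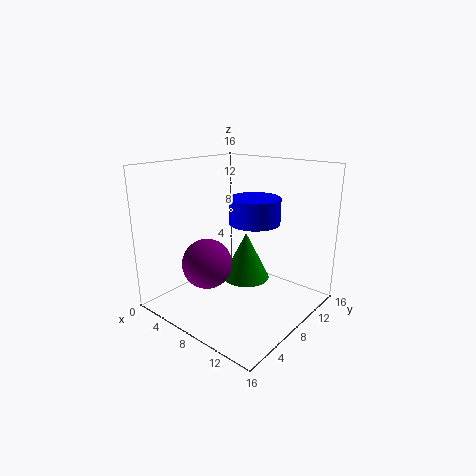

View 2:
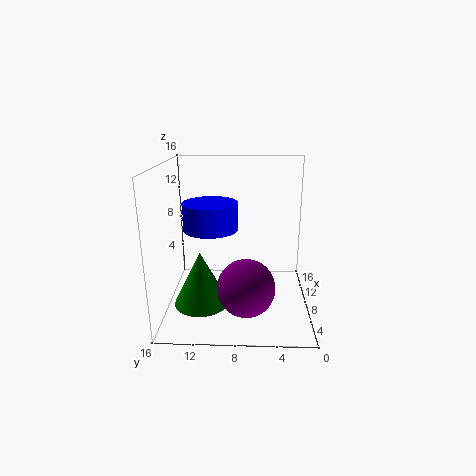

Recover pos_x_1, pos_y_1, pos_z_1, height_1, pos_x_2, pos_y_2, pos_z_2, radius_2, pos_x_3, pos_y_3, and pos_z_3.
pos_x_1 = 6
pos_y_1 = 12
pos_z_1 = 1
height_1 = 6
pos_x_2 = 8
pos_y_2 = 11
pos_z_2 = 9
radius_2 = 3
pos_x_3 = 4
pos_y_3 = 7
pos_z_3 = 4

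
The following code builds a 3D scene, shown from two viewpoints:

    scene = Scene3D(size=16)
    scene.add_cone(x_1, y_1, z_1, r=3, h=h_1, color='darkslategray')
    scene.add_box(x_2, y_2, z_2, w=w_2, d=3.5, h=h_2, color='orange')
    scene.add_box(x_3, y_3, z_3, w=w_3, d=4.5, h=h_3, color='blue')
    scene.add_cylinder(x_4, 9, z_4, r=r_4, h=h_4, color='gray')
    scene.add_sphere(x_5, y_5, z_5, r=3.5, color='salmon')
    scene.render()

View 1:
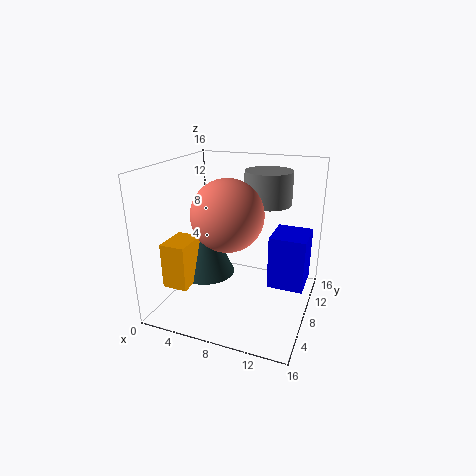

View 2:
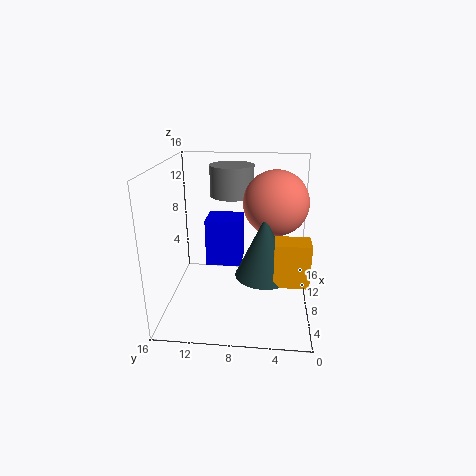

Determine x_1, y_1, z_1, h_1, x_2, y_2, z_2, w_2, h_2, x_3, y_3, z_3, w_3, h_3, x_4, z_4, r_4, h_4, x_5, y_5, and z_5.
x_1 = 5.5
y_1 = 5
z_1 = 5
h_1 = 6.5
x_2 = 3
y_2 = 0.5
z_2 = 5
w_2 = 2.5
h_2 = 4.5
x_3 = 11.5
y_3 = 8
z_3 = 2.5
w_3 = 4
h_3 = 6
x_4 = 11
z_4 = 12
r_4 = 2.5
h_4 = 3.5
x_5 = 8.5
y_5 = 4
z_5 = 12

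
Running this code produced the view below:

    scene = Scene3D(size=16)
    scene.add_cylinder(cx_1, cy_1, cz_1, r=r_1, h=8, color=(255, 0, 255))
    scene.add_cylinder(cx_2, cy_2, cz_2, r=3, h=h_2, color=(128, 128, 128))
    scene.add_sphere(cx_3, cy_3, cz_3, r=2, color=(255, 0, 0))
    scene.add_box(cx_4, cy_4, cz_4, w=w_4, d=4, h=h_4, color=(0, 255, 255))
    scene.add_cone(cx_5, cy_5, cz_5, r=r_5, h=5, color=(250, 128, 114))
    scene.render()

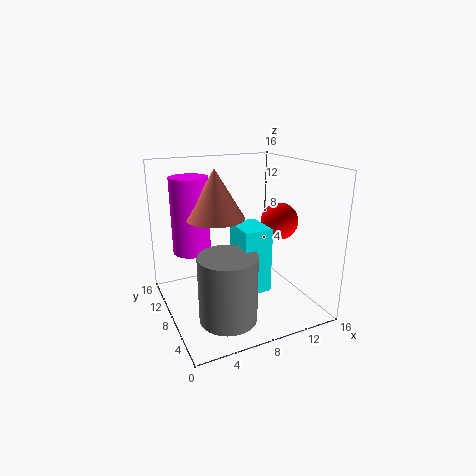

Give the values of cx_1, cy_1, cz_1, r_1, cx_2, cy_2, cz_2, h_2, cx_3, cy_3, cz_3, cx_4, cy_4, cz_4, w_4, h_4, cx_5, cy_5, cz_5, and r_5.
cx_1 = 3
cy_1 = 9
cz_1 = 7
r_1 = 2
cx_2 = 5
cy_2 = 4
cz_2 = 1
h_2 = 7
cx_3 = 12
cy_3 = 6
cz_3 = 10
cx_4 = 7
cy_4 = 4
cz_4 = 3
w_4 = 3
h_4 = 7
cx_5 = 5
cy_5 = 7
cz_5 = 11
r_5 = 3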